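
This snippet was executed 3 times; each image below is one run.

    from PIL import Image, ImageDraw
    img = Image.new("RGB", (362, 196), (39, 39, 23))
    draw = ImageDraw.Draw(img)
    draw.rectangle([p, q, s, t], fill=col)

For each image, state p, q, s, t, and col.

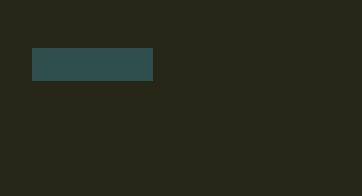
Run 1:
p = 32; q = 48; s = 152; t = 80; col = 'darkslategray'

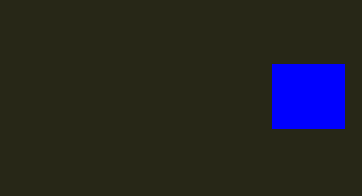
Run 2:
p = 272
q = 64
s = 344
t = 128
col = 'blue'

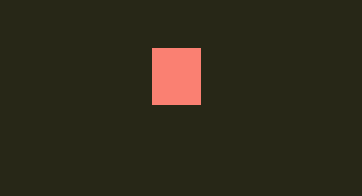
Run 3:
p = 152, q = 48, s = 200, t = 104, col = 'salmon'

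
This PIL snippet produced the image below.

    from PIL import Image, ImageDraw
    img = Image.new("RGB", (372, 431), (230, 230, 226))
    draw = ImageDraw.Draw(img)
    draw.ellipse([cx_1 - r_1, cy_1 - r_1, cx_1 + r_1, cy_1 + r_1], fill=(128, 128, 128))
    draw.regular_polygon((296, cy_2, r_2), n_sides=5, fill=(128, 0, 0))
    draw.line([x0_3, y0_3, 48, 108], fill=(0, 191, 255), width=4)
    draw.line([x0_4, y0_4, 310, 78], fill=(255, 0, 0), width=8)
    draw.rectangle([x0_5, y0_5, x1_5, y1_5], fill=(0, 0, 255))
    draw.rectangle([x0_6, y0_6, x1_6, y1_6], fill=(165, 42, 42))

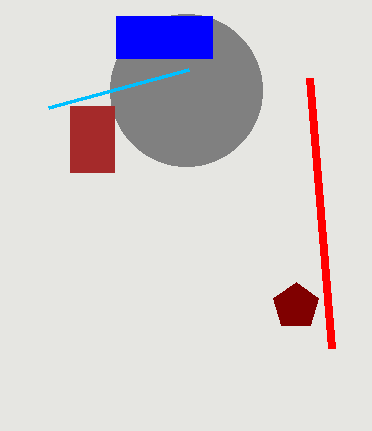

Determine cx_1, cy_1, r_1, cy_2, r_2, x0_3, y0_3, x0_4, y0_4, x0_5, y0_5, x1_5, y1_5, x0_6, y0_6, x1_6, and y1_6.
cx_1 = 186, cy_1 = 90, r_1 = 76, cy_2 = 306, r_2 = 24, x0_3 = 188, y0_3 = 70, x0_4 = 332, y0_4 = 348, x0_5 = 116, y0_5 = 16, x1_5 = 212, y1_5 = 58, x0_6 = 70, y0_6 = 106, x1_6 = 114, y1_6 = 172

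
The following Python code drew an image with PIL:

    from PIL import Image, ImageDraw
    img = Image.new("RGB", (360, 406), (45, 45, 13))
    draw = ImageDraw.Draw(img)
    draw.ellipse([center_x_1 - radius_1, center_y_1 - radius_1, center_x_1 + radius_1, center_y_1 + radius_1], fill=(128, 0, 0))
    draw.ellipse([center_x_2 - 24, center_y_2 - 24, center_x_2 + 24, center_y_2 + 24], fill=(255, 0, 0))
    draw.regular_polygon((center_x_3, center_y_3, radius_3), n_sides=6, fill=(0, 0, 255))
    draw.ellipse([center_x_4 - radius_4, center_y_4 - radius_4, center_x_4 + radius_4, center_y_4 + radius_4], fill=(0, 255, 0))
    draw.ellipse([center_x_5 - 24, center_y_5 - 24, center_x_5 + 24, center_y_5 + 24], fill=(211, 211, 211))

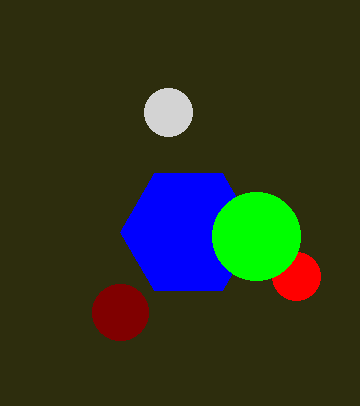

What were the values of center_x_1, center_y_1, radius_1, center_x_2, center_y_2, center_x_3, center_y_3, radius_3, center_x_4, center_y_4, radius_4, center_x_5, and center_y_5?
center_x_1 = 120; center_y_1 = 312; radius_1 = 28; center_x_2 = 296; center_y_2 = 276; center_x_3 = 188; center_y_3 = 232; radius_3 = 68; center_x_4 = 256; center_y_4 = 236; radius_4 = 44; center_x_5 = 168; center_y_5 = 112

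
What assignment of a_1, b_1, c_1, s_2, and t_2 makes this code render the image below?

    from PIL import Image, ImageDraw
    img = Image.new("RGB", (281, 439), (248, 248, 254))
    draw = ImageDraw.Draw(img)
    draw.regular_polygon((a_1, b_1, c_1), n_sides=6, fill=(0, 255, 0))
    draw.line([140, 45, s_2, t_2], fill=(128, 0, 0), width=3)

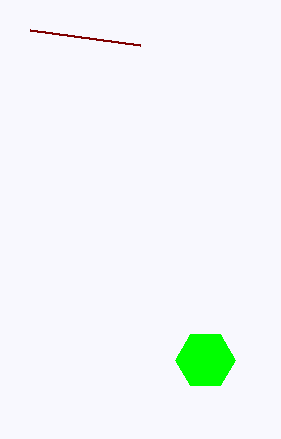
a_1 = 205
b_1 = 360
c_1 = 30
s_2 = 30
t_2 = 30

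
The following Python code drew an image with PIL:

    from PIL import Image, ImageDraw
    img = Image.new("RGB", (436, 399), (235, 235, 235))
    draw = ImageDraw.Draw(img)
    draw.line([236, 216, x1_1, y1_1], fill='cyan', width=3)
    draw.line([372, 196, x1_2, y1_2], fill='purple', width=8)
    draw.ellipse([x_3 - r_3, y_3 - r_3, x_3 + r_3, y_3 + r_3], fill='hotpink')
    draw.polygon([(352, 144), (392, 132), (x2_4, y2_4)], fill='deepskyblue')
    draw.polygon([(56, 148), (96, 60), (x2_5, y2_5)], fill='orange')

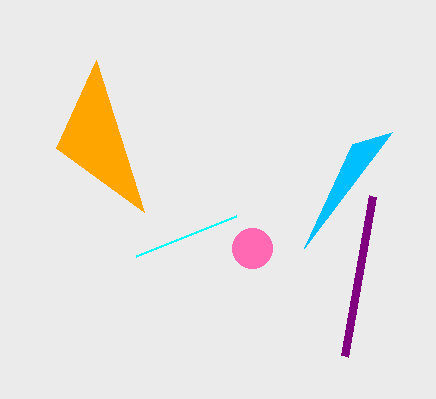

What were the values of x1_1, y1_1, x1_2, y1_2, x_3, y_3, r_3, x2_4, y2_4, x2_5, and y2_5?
x1_1 = 136; y1_1 = 256; x1_2 = 344; y1_2 = 356; x_3 = 252; y_3 = 248; r_3 = 20; x2_4 = 304; y2_4 = 248; x2_5 = 144; y2_5 = 212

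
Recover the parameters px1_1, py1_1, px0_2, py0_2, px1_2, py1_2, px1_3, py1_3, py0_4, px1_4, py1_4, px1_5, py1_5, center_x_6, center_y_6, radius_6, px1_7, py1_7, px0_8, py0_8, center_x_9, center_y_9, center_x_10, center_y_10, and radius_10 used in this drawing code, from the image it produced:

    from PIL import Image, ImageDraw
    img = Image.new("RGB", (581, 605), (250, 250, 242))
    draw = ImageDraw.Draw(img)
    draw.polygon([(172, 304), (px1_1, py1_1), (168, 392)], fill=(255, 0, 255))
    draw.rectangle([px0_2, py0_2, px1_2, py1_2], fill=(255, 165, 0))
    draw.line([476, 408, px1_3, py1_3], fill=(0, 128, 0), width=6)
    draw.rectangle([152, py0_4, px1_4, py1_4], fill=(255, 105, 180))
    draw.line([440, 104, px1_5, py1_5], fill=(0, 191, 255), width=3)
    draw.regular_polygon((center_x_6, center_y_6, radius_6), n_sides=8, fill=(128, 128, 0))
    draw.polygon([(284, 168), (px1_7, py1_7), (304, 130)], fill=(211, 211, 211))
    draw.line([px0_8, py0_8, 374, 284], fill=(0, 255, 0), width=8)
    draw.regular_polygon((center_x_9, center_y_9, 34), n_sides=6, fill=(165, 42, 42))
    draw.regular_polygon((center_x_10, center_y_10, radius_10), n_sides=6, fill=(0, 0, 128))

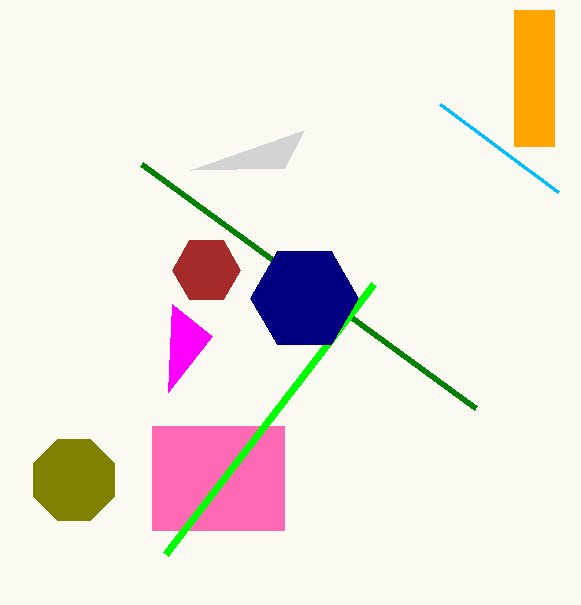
px1_1 = 212; py1_1 = 336; px0_2 = 514; py0_2 = 10; px1_2 = 554; py1_2 = 146; px1_3 = 142; py1_3 = 164; py0_4 = 426; px1_4 = 284; py1_4 = 530; px1_5 = 558; py1_5 = 192; center_x_6 = 74; center_y_6 = 480; radius_6 = 44; px1_7 = 190; py1_7 = 170; px0_8 = 166; py0_8 = 554; center_x_9 = 206; center_y_9 = 270; center_x_10 = 304; center_y_10 = 298; radius_10 = 54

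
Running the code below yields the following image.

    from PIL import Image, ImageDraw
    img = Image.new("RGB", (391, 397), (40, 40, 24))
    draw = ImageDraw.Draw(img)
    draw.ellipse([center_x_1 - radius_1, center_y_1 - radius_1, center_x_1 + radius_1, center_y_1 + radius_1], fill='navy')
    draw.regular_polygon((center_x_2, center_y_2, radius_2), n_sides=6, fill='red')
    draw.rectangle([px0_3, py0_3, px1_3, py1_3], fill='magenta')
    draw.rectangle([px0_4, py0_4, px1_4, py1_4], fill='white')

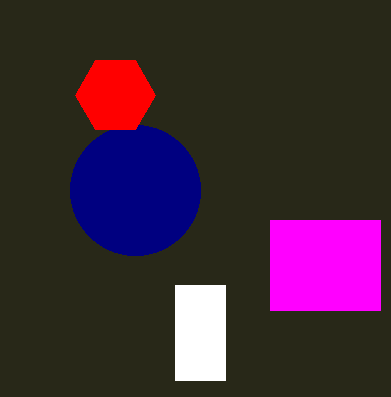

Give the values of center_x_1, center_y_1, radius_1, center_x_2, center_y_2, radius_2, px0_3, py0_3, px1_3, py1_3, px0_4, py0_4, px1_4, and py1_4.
center_x_1 = 135, center_y_1 = 190, radius_1 = 65, center_x_2 = 115, center_y_2 = 95, radius_2 = 40, px0_3 = 270, py0_3 = 220, px1_3 = 380, py1_3 = 310, px0_4 = 175, py0_4 = 285, px1_4 = 225, py1_4 = 380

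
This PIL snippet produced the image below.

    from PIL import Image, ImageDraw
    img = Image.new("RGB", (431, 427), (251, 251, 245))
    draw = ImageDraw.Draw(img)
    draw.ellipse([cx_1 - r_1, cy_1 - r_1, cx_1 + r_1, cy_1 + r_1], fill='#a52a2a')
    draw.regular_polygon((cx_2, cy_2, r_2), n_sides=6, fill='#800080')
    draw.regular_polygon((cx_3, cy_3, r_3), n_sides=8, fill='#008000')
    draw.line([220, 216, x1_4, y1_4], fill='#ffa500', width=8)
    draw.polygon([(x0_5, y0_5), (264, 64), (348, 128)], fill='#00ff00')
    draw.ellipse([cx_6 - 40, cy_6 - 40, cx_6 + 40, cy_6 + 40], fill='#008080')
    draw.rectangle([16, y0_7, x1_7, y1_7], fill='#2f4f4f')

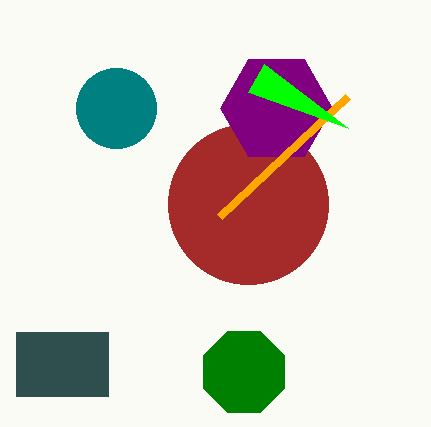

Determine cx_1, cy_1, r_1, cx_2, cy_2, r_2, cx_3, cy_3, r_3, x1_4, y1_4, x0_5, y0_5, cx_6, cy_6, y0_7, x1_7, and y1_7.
cx_1 = 248, cy_1 = 204, r_1 = 80, cx_2 = 276, cy_2 = 108, r_2 = 56, cx_3 = 244, cy_3 = 372, r_3 = 44, x1_4 = 348, y1_4 = 96, x0_5 = 248, y0_5 = 92, cx_6 = 116, cy_6 = 108, y0_7 = 332, x1_7 = 108, y1_7 = 396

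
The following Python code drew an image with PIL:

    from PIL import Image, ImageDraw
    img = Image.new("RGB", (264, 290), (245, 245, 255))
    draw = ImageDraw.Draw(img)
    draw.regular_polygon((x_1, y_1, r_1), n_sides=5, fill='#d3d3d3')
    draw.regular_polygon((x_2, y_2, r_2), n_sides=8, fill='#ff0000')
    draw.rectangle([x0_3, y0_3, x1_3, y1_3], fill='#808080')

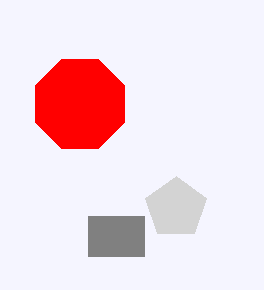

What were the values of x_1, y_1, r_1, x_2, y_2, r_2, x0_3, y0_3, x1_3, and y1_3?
x_1 = 176; y_1 = 208; r_1 = 32; x_2 = 80; y_2 = 104; r_2 = 48; x0_3 = 88; y0_3 = 216; x1_3 = 144; y1_3 = 256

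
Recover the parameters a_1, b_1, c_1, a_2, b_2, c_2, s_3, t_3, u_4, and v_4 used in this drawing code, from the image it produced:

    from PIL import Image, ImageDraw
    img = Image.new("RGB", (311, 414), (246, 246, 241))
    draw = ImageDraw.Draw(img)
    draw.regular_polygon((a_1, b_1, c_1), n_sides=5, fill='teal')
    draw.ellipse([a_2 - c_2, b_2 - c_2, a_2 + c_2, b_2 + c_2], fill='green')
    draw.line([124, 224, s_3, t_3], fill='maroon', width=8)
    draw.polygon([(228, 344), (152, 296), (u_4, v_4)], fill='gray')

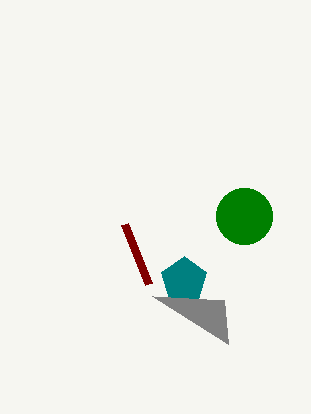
a_1 = 184, b_1 = 280, c_1 = 24, a_2 = 244, b_2 = 216, c_2 = 28, s_3 = 148, t_3 = 284, u_4 = 224, v_4 = 300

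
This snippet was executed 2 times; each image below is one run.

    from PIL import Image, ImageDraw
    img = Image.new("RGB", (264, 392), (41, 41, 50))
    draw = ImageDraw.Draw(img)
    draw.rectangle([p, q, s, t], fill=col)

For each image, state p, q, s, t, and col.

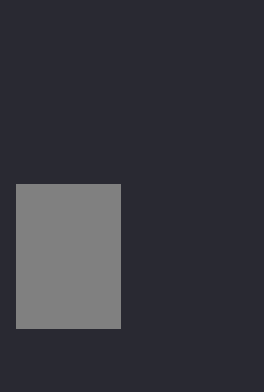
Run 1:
p = 16, q = 184, s = 120, t = 328, col = 'gray'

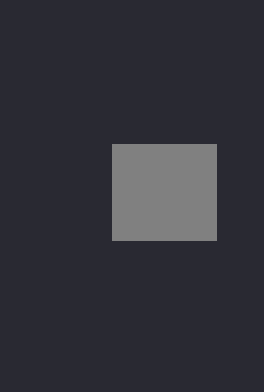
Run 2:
p = 112, q = 144, s = 216, t = 240, col = 'gray'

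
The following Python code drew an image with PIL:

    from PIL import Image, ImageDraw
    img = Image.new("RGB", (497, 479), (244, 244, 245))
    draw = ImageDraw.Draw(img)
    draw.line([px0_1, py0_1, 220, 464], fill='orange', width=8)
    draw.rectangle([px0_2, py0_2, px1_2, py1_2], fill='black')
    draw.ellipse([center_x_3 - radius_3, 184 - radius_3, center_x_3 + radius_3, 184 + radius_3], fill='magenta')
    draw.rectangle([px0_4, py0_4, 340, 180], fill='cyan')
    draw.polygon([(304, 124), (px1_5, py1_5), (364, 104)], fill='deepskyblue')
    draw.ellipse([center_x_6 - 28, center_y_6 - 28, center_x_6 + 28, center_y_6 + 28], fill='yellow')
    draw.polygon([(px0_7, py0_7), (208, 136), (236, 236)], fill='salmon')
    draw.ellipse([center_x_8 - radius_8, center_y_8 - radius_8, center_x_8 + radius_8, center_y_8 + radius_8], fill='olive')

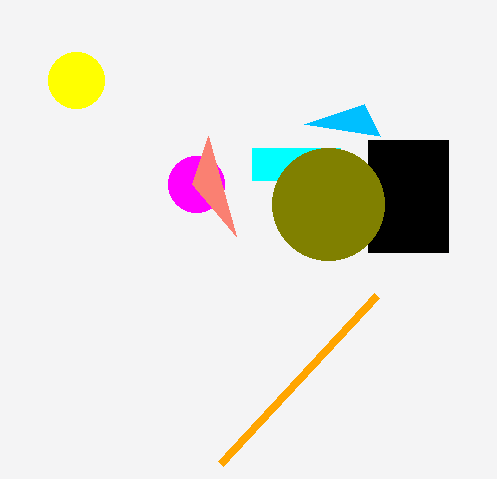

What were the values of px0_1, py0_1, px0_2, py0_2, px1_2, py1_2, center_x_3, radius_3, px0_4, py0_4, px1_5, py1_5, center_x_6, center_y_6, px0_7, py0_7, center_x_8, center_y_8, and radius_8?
px0_1 = 376
py0_1 = 296
px0_2 = 368
py0_2 = 140
px1_2 = 448
py1_2 = 252
center_x_3 = 196
radius_3 = 28
px0_4 = 252
py0_4 = 148
px1_5 = 380
py1_5 = 136
center_x_6 = 76
center_y_6 = 80
px0_7 = 192
py0_7 = 184
center_x_8 = 328
center_y_8 = 204
radius_8 = 56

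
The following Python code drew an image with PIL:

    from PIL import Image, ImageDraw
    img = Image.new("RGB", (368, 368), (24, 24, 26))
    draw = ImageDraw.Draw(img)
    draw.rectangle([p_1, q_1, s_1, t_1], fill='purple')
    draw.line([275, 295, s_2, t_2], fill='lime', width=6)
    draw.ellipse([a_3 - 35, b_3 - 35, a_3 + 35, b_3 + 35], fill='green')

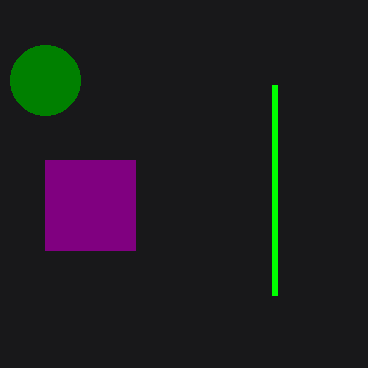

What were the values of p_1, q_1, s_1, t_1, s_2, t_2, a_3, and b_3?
p_1 = 45, q_1 = 160, s_1 = 135, t_1 = 250, s_2 = 275, t_2 = 85, a_3 = 45, b_3 = 80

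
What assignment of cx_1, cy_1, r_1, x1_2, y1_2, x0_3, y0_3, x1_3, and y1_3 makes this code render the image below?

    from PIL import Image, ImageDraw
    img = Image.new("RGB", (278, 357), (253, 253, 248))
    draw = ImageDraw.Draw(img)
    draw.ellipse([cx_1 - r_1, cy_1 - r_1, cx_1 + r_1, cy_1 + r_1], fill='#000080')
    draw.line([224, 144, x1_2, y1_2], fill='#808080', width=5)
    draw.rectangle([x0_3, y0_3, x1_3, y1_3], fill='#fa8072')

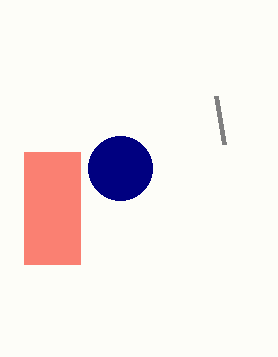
cx_1 = 120; cy_1 = 168; r_1 = 32; x1_2 = 216; y1_2 = 96; x0_3 = 24; y0_3 = 152; x1_3 = 80; y1_3 = 264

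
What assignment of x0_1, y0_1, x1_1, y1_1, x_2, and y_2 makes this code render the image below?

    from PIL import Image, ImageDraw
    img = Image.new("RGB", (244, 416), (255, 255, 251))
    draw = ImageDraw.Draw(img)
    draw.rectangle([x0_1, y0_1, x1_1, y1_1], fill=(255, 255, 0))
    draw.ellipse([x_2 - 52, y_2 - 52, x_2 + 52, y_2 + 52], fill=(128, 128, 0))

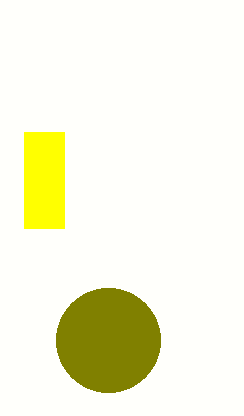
x0_1 = 24
y0_1 = 132
x1_1 = 64
y1_1 = 228
x_2 = 108
y_2 = 340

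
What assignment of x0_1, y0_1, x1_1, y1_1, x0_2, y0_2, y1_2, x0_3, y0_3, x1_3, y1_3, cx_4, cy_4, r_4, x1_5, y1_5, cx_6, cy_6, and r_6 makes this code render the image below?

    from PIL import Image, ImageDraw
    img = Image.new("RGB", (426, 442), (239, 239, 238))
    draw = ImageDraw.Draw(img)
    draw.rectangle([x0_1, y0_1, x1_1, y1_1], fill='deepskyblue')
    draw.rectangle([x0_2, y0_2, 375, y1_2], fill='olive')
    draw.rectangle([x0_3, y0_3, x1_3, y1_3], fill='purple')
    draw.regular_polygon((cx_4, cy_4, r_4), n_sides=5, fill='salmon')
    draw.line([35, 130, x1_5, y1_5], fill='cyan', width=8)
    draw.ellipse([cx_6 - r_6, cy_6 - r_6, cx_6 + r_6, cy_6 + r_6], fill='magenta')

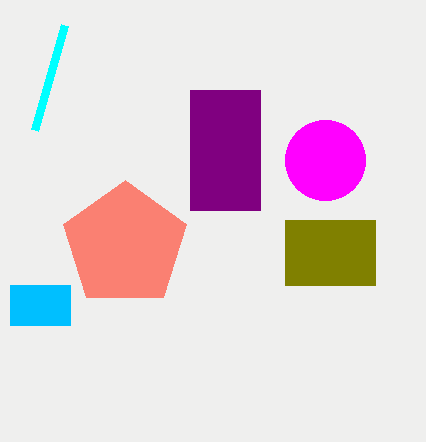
x0_1 = 10; y0_1 = 285; x1_1 = 70; y1_1 = 325; x0_2 = 285; y0_2 = 220; y1_2 = 285; x0_3 = 190; y0_3 = 90; x1_3 = 260; y1_3 = 210; cx_4 = 125; cy_4 = 245; r_4 = 65; x1_5 = 65; y1_5 = 25; cx_6 = 325; cy_6 = 160; r_6 = 40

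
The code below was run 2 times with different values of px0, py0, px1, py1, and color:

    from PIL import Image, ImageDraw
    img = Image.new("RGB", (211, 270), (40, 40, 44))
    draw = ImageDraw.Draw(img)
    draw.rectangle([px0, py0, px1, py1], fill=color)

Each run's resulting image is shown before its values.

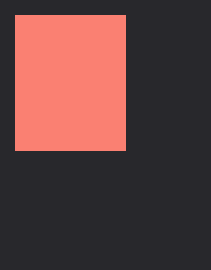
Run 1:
px0 = 15; py0 = 15; px1 = 125; py1 = 150; color = 'salmon'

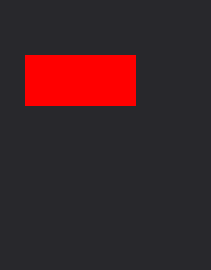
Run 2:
px0 = 25, py0 = 55, px1 = 135, py1 = 105, color = 'red'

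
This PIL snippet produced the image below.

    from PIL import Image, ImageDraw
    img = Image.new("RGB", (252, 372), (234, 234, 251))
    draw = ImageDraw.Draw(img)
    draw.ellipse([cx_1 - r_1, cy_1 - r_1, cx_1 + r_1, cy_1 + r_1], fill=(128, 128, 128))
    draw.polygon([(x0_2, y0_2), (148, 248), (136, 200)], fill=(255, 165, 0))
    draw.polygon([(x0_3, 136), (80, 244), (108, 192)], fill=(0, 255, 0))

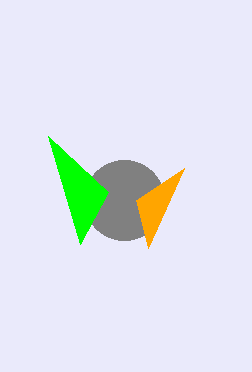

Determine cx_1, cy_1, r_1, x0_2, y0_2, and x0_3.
cx_1 = 124; cy_1 = 200; r_1 = 40; x0_2 = 184; y0_2 = 168; x0_3 = 48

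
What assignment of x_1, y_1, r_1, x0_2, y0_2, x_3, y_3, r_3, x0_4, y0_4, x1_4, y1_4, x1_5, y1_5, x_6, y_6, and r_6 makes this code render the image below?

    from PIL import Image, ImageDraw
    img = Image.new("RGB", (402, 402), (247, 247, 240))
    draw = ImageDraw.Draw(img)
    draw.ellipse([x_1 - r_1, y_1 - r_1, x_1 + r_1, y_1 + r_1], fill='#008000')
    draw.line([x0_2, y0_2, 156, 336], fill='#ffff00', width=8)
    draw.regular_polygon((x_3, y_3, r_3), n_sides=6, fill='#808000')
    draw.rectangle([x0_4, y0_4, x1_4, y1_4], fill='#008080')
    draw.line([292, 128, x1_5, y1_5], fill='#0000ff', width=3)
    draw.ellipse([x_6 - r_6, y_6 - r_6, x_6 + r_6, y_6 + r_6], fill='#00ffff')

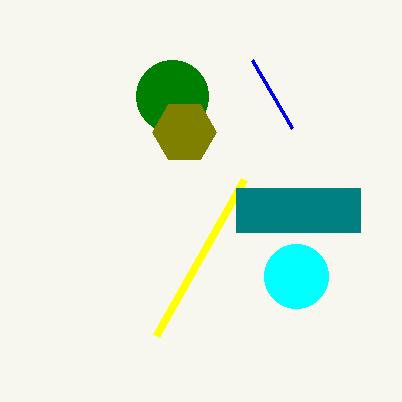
x_1 = 172
y_1 = 96
r_1 = 36
x0_2 = 244
y0_2 = 180
x_3 = 184
y_3 = 132
r_3 = 32
x0_4 = 236
y0_4 = 188
x1_4 = 360
y1_4 = 232
x1_5 = 252
y1_5 = 60
x_6 = 296
y_6 = 276
r_6 = 32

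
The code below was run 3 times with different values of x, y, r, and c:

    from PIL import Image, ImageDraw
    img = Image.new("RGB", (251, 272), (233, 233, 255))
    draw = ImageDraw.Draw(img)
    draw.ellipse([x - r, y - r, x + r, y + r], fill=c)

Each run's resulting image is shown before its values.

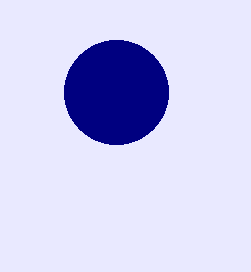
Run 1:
x = 116
y = 92
r = 52
c = 'navy'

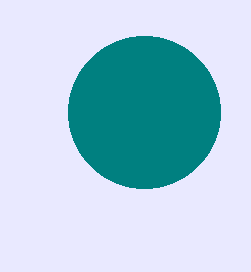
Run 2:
x = 144
y = 112
r = 76
c = 'teal'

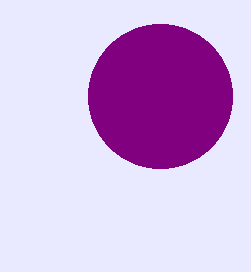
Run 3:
x = 160, y = 96, r = 72, c = 'purple'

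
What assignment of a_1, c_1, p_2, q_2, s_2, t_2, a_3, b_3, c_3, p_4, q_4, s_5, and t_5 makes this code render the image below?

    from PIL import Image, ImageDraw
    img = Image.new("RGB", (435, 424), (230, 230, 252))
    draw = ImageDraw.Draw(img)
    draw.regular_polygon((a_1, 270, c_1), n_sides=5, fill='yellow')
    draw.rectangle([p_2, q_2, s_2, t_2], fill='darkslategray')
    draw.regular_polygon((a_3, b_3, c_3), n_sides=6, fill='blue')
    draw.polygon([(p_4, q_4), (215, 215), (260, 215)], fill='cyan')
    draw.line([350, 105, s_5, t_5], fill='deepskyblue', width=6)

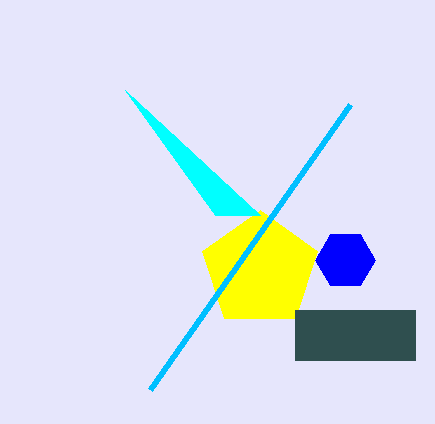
a_1 = 260
c_1 = 60
p_2 = 295
q_2 = 310
s_2 = 415
t_2 = 360
a_3 = 345
b_3 = 260
c_3 = 30
p_4 = 125
q_4 = 90
s_5 = 150
t_5 = 390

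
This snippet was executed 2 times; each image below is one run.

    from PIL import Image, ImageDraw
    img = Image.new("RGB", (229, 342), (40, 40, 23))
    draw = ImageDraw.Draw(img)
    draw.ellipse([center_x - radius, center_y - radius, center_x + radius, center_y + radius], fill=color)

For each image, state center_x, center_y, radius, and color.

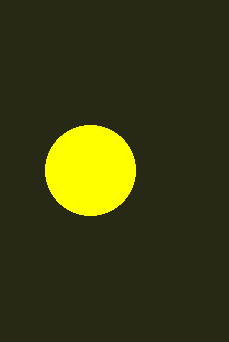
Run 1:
center_x = 90; center_y = 170; radius = 45; color = 'yellow'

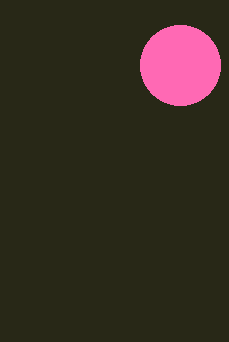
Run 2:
center_x = 180; center_y = 65; radius = 40; color = 'hotpink'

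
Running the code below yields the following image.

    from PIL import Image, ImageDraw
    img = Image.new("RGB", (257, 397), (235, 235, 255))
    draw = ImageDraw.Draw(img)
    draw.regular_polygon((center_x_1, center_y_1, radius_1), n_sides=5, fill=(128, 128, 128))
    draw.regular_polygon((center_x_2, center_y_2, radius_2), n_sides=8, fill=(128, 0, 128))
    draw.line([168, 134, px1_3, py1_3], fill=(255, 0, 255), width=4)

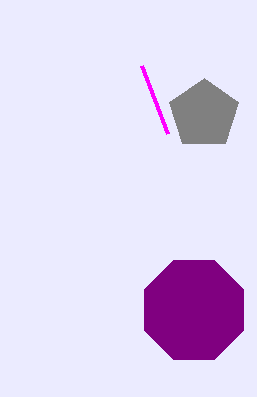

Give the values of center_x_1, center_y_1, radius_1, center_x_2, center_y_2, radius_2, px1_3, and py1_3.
center_x_1 = 204
center_y_1 = 114
radius_1 = 36
center_x_2 = 194
center_y_2 = 310
radius_2 = 54
px1_3 = 142
py1_3 = 66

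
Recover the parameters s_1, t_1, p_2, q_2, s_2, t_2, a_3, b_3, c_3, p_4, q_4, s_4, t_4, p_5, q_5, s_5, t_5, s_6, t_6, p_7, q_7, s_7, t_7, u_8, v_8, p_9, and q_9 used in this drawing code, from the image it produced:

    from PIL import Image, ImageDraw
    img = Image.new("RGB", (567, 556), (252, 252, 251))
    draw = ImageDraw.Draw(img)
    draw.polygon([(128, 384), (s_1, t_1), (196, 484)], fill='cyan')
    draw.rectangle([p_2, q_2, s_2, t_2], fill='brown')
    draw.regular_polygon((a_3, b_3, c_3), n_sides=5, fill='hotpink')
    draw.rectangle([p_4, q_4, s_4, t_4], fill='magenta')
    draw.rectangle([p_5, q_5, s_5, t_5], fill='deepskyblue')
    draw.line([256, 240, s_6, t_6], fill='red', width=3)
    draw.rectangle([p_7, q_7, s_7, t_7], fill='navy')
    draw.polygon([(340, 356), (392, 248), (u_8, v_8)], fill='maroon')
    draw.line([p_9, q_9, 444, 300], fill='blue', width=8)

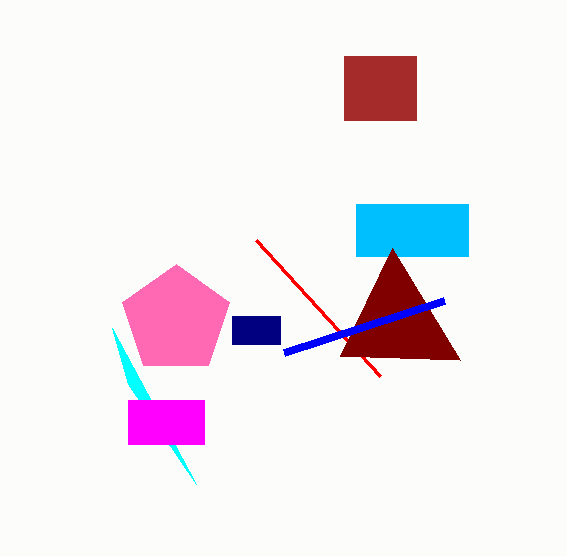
s_1 = 112, t_1 = 328, p_2 = 344, q_2 = 56, s_2 = 416, t_2 = 120, a_3 = 176, b_3 = 320, c_3 = 56, p_4 = 128, q_4 = 400, s_4 = 204, t_4 = 444, p_5 = 356, q_5 = 204, s_5 = 468, t_5 = 256, s_6 = 380, t_6 = 376, p_7 = 232, q_7 = 316, s_7 = 280, t_7 = 344, u_8 = 460, v_8 = 360, p_9 = 284, q_9 = 352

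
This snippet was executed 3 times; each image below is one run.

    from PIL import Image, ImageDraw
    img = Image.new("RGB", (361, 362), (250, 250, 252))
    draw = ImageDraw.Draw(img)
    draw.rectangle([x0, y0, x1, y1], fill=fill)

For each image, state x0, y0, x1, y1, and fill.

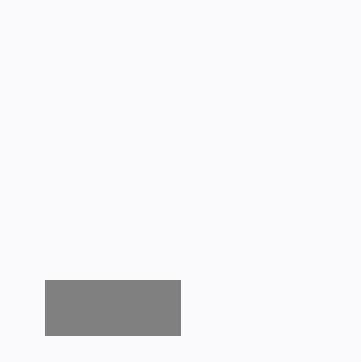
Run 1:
x0 = 45; y0 = 280; x1 = 180; y1 = 335; fill = 'gray'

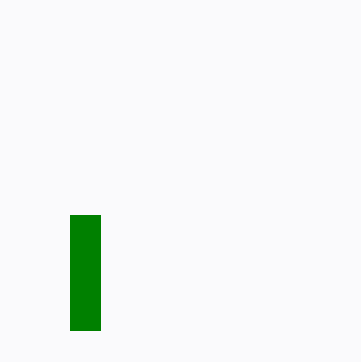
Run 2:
x0 = 70
y0 = 215
x1 = 100
y1 = 330
fill = 'green'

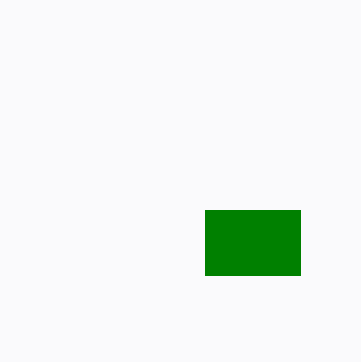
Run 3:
x0 = 205; y0 = 210; x1 = 300; y1 = 275; fill = 'green'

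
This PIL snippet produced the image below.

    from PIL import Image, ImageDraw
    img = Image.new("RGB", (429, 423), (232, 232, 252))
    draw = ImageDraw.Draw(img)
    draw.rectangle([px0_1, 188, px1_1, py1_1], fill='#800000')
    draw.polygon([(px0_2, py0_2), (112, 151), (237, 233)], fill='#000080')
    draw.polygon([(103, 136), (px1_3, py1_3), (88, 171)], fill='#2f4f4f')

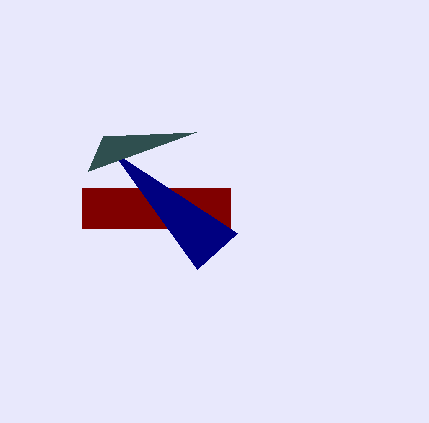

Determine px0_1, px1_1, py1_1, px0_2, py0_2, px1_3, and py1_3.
px0_1 = 82, px1_1 = 230, py1_1 = 228, px0_2 = 197, py0_2 = 269, px1_3 = 196, py1_3 = 132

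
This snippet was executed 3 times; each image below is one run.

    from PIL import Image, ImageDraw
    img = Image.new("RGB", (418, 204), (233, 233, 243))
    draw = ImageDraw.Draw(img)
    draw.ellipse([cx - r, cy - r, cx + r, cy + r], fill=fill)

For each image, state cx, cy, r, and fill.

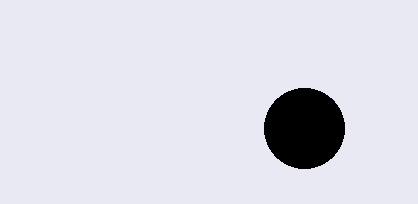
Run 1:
cx = 304
cy = 128
r = 40
fill = 'black'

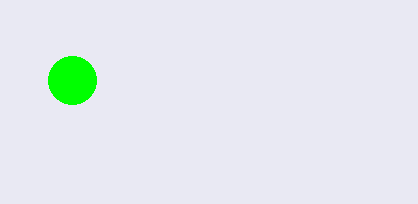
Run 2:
cx = 72, cy = 80, r = 24, fill = 'lime'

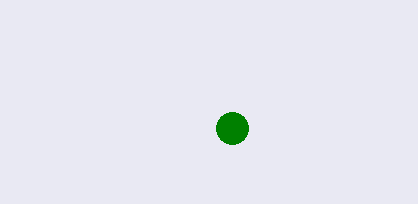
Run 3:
cx = 232, cy = 128, r = 16, fill = 'green'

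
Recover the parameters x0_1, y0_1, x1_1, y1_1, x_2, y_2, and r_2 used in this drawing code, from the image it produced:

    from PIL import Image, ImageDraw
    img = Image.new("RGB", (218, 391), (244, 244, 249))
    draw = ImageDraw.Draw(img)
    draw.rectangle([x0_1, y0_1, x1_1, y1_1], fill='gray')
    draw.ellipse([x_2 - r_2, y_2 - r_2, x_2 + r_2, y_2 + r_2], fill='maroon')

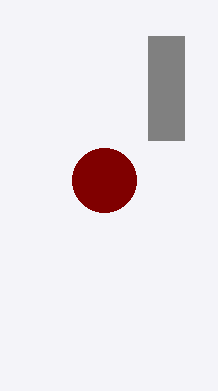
x0_1 = 148
y0_1 = 36
x1_1 = 184
y1_1 = 140
x_2 = 104
y_2 = 180
r_2 = 32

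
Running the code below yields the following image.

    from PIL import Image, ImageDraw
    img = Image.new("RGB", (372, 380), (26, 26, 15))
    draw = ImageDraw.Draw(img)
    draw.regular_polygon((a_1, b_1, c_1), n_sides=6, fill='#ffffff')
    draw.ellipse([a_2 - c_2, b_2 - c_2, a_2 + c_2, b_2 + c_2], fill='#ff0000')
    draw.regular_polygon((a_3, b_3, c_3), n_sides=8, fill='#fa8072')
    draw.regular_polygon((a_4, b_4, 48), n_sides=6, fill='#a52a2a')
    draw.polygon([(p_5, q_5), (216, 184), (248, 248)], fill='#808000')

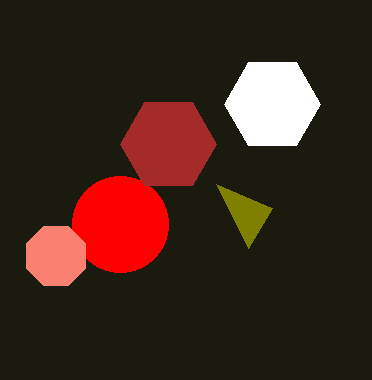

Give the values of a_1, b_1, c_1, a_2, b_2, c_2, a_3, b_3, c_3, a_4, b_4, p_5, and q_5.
a_1 = 272, b_1 = 104, c_1 = 48, a_2 = 120, b_2 = 224, c_2 = 48, a_3 = 56, b_3 = 256, c_3 = 32, a_4 = 168, b_4 = 144, p_5 = 272, q_5 = 208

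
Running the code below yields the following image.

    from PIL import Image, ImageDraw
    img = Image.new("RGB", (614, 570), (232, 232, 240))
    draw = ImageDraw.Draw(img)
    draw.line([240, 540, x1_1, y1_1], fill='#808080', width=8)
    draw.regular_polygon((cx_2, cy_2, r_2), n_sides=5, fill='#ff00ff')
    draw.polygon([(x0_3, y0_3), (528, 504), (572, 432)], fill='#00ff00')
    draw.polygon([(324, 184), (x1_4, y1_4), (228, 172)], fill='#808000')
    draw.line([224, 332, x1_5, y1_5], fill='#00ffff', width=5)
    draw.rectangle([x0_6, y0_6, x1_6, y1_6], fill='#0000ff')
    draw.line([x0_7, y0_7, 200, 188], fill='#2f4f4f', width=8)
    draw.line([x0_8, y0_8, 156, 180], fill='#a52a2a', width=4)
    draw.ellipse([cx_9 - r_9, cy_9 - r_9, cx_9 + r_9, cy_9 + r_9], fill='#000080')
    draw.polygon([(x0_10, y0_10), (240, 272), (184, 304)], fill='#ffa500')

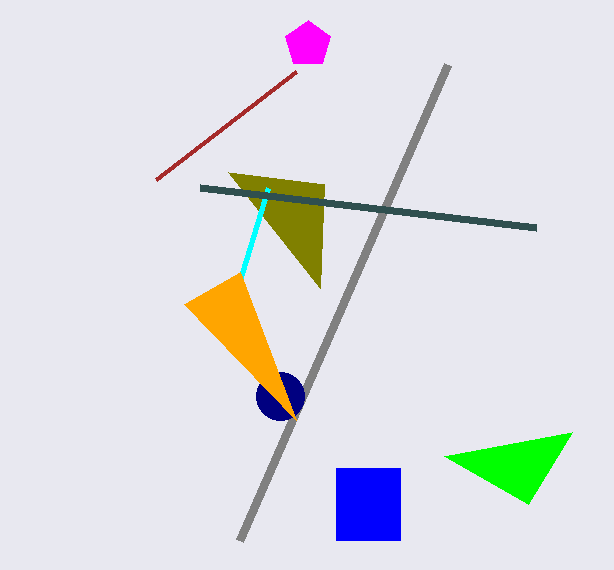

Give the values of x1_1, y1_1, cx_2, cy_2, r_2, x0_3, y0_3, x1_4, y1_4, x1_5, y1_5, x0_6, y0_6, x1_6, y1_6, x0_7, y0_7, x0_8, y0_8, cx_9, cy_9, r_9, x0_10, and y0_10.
x1_1 = 448; y1_1 = 64; cx_2 = 308; cy_2 = 44; r_2 = 24; x0_3 = 444; y0_3 = 456; x1_4 = 320; y1_4 = 288; x1_5 = 268; y1_5 = 188; x0_6 = 336; y0_6 = 468; x1_6 = 400; y1_6 = 540; x0_7 = 536; y0_7 = 228; x0_8 = 296; y0_8 = 72; cx_9 = 280; cy_9 = 396; r_9 = 24; x0_10 = 296; y0_10 = 420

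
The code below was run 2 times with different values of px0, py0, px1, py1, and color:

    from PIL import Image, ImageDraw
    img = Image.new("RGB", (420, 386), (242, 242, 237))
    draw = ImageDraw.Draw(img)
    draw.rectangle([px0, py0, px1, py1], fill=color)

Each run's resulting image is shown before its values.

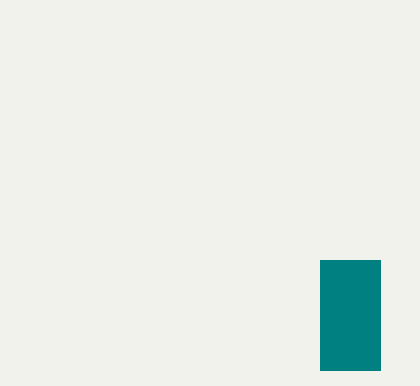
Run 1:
px0 = 320; py0 = 260; px1 = 380; py1 = 370; color = 'teal'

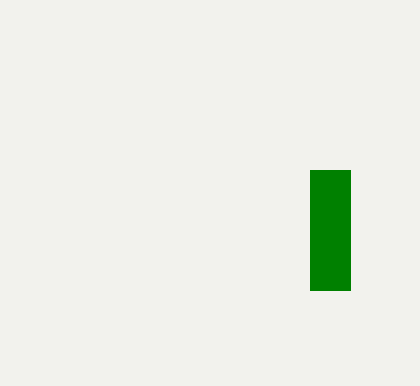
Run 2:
px0 = 310
py0 = 170
px1 = 350
py1 = 290
color = 'green'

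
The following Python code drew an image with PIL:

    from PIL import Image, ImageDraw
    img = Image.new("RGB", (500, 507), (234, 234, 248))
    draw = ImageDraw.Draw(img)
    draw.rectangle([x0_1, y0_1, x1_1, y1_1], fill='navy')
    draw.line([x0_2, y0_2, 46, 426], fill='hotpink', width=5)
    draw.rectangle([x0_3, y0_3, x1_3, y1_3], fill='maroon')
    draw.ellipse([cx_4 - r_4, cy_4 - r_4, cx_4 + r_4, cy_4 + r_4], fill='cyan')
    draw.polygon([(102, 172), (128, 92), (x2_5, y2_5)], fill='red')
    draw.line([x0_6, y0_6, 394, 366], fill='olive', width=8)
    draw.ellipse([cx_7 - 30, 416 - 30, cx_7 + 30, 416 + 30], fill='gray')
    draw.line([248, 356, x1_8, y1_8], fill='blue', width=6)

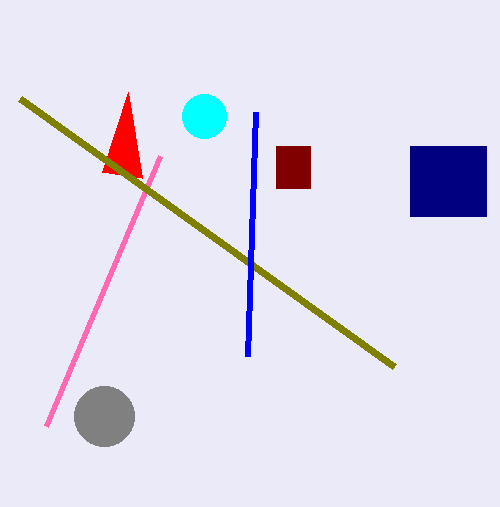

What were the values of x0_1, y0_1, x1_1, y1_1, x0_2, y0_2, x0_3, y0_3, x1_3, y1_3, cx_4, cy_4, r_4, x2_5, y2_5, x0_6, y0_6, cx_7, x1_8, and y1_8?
x0_1 = 410
y0_1 = 146
x1_1 = 486
y1_1 = 216
x0_2 = 160
y0_2 = 156
x0_3 = 276
y0_3 = 146
x1_3 = 310
y1_3 = 188
cx_4 = 204
cy_4 = 116
r_4 = 22
x2_5 = 142
y2_5 = 178
x0_6 = 20
y0_6 = 98
cx_7 = 104
x1_8 = 256
y1_8 = 112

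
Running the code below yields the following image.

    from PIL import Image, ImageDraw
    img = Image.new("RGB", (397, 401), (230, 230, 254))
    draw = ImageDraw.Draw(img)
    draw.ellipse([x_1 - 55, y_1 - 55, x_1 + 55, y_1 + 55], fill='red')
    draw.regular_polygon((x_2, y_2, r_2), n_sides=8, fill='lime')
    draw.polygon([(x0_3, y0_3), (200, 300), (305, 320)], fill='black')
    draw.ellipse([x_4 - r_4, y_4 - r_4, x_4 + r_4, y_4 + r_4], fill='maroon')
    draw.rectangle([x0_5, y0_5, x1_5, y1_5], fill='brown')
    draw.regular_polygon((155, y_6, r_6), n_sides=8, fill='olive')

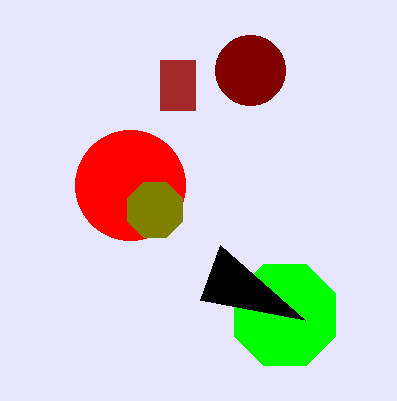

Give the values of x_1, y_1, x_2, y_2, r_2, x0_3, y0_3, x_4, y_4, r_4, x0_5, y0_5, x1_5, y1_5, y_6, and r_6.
x_1 = 130; y_1 = 185; x_2 = 285; y_2 = 315; r_2 = 55; x0_3 = 220; y0_3 = 245; x_4 = 250; y_4 = 70; r_4 = 35; x0_5 = 160; y0_5 = 60; x1_5 = 195; y1_5 = 110; y_6 = 210; r_6 = 30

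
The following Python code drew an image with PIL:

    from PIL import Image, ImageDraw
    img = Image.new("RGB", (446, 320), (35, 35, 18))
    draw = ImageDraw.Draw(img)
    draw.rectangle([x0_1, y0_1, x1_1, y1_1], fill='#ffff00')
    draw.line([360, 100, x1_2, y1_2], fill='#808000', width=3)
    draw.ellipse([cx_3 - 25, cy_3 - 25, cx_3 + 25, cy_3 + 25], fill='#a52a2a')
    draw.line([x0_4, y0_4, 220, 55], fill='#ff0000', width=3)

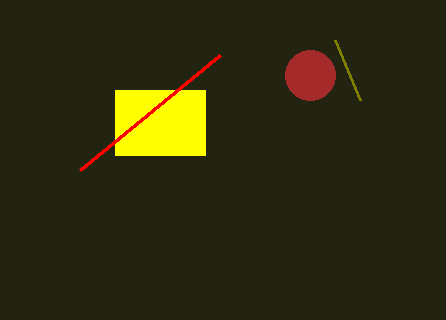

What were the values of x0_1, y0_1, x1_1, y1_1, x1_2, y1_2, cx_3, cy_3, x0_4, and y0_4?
x0_1 = 115; y0_1 = 90; x1_1 = 205; y1_1 = 155; x1_2 = 335; y1_2 = 40; cx_3 = 310; cy_3 = 75; x0_4 = 80; y0_4 = 170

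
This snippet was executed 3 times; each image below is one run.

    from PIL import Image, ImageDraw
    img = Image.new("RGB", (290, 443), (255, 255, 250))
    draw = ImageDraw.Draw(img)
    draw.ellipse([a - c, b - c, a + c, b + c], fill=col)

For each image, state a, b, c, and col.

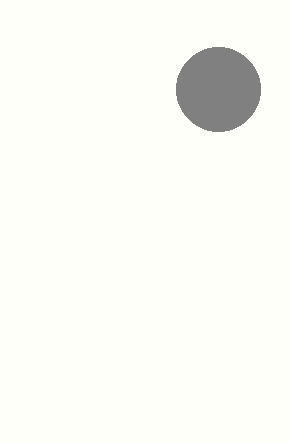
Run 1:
a = 218
b = 89
c = 42
col = 'gray'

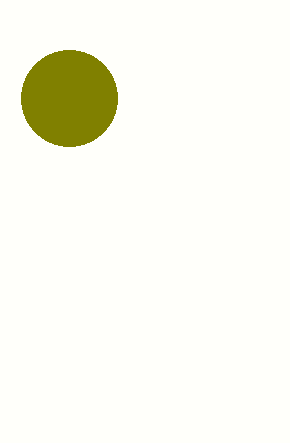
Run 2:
a = 69, b = 98, c = 48, col = 'olive'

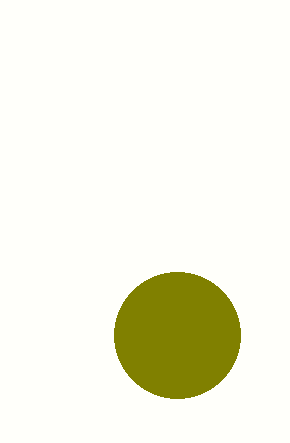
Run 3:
a = 177; b = 335; c = 63; col = 'olive'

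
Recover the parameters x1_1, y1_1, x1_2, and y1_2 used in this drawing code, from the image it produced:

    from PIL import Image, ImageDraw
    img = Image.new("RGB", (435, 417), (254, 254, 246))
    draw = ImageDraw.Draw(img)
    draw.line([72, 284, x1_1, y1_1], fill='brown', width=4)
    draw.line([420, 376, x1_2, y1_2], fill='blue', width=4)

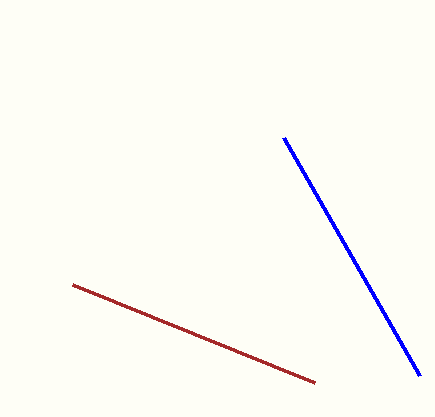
x1_1 = 314
y1_1 = 382
x1_2 = 284
y1_2 = 138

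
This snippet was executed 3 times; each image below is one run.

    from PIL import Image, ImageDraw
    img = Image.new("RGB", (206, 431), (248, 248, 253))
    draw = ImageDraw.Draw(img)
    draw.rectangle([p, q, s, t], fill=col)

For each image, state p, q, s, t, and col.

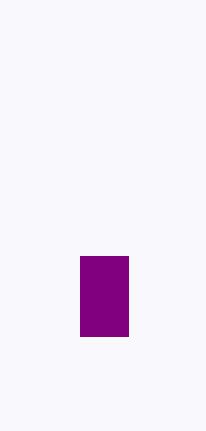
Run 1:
p = 80; q = 256; s = 128; t = 336; col = 'purple'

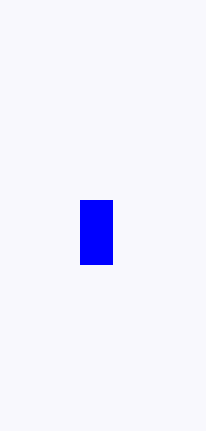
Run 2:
p = 80; q = 200; s = 112; t = 264; col = 'blue'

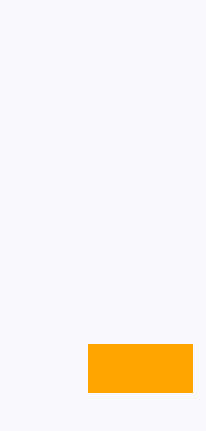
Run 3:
p = 88
q = 344
s = 192
t = 392
col = 'orange'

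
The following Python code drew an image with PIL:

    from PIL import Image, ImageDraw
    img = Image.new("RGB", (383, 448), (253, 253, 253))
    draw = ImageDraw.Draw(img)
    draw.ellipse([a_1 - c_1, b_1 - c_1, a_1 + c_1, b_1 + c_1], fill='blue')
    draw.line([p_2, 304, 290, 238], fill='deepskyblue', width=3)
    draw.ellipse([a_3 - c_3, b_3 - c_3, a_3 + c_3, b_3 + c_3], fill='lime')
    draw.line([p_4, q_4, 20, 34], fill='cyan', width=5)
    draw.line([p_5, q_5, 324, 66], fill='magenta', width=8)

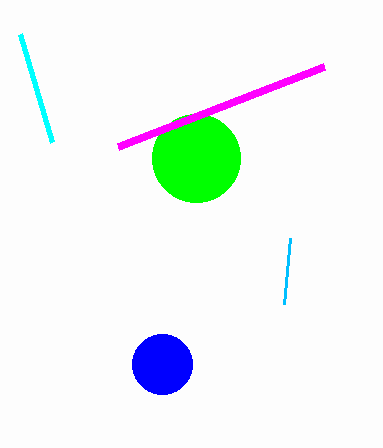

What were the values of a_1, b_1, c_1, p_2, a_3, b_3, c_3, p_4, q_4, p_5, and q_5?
a_1 = 162; b_1 = 364; c_1 = 30; p_2 = 284; a_3 = 196; b_3 = 158; c_3 = 44; p_4 = 52; q_4 = 142; p_5 = 118; q_5 = 146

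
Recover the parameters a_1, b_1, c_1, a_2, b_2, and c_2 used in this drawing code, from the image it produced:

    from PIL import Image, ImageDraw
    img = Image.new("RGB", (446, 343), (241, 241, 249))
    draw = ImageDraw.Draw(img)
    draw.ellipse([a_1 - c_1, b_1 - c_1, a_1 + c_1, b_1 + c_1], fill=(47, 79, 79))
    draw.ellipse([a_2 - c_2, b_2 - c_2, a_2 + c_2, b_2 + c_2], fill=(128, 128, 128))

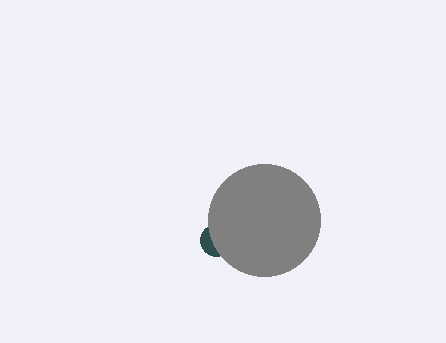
a_1 = 216
b_1 = 240
c_1 = 16
a_2 = 264
b_2 = 220
c_2 = 56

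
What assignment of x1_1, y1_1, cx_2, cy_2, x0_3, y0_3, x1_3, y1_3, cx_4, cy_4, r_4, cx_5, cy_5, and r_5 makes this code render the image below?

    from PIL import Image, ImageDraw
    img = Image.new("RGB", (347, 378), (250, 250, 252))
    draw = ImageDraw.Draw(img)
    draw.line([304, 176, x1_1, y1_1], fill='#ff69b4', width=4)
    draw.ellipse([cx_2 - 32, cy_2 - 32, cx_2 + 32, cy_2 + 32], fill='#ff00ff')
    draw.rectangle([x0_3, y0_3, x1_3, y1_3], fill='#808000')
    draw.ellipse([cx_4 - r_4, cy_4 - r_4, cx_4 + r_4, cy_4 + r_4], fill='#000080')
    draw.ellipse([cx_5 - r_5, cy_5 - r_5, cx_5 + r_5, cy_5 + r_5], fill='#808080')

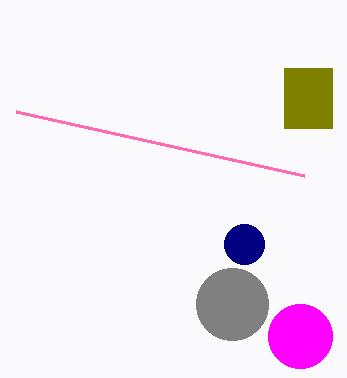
x1_1 = 16, y1_1 = 112, cx_2 = 300, cy_2 = 336, x0_3 = 284, y0_3 = 68, x1_3 = 332, y1_3 = 128, cx_4 = 244, cy_4 = 244, r_4 = 20, cx_5 = 232, cy_5 = 304, r_5 = 36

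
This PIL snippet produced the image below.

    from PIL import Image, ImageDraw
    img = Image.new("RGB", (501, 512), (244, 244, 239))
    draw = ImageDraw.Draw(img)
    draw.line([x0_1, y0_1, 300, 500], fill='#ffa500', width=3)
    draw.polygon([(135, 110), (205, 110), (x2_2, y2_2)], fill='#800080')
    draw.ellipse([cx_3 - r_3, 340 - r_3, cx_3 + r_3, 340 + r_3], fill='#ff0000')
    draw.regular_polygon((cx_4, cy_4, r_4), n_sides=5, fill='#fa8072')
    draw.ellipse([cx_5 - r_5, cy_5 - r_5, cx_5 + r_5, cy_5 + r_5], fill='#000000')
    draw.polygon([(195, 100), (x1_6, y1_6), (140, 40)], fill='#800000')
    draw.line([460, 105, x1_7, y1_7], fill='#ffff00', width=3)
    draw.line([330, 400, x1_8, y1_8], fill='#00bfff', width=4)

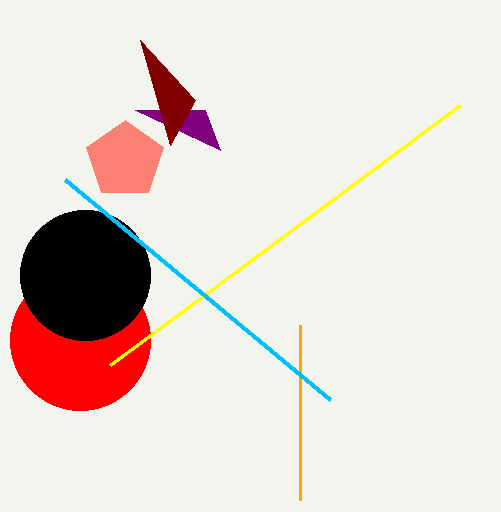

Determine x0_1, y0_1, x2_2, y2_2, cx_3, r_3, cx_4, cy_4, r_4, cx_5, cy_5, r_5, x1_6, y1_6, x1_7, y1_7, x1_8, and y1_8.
x0_1 = 300; y0_1 = 325; x2_2 = 220; y2_2 = 150; cx_3 = 80; r_3 = 70; cx_4 = 125; cy_4 = 160; r_4 = 40; cx_5 = 85; cy_5 = 275; r_5 = 65; x1_6 = 170; y1_6 = 145; x1_7 = 110; y1_7 = 365; x1_8 = 65; y1_8 = 180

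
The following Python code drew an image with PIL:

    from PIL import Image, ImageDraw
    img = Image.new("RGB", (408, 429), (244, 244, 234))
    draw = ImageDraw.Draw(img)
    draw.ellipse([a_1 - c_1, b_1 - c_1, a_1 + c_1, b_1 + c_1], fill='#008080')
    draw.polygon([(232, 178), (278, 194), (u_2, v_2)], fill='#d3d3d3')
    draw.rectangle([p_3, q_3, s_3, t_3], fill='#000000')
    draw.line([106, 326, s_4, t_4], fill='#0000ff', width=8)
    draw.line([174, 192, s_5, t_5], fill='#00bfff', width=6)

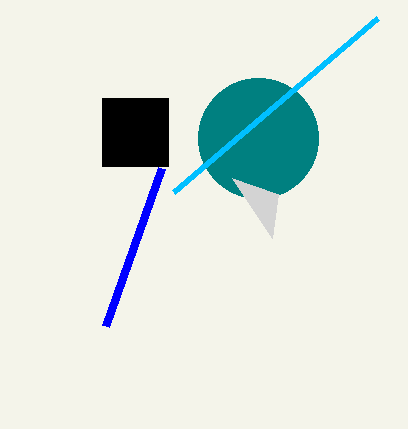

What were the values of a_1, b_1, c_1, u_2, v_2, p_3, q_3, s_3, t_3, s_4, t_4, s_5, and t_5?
a_1 = 258; b_1 = 138; c_1 = 60; u_2 = 272; v_2 = 238; p_3 = 102; q_3 = 98; s_3 = 168; t_3 = 166; s_4 = 162; t_4 = 168; s_5 = 378; t_5 = 18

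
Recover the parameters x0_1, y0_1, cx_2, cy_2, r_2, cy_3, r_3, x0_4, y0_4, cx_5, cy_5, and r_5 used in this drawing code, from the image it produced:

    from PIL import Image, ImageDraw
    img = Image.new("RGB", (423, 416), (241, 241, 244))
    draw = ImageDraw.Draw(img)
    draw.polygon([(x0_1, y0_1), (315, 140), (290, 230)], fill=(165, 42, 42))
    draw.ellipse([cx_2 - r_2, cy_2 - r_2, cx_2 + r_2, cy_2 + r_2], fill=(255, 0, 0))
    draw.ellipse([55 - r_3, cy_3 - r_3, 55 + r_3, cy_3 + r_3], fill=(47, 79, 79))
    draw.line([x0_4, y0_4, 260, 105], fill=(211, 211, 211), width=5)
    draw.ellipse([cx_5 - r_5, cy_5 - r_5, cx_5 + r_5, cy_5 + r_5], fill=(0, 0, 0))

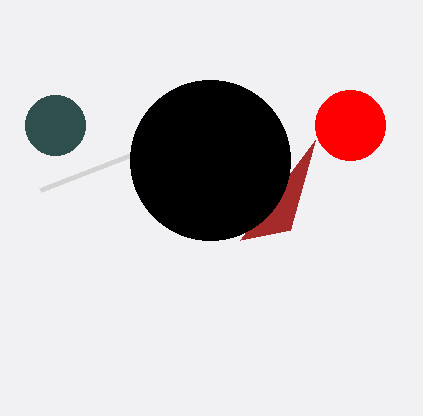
x0_1 = 240, y0_1 = 240, cx_2 = 350, cy_2 = 125, r_2 = 35, cy_3 = 125, r_3 = 30, x0_4 = 40, y0_4 = 190, cx_5 = 210, cy_5 = 160, r_5 = 80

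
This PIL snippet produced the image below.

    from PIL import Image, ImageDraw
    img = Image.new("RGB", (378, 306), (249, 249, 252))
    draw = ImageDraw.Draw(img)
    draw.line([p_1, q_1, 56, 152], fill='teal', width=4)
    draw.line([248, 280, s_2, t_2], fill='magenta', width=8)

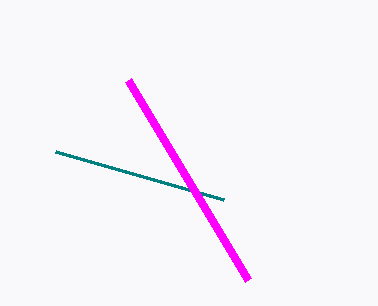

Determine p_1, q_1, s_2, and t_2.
p_1 = 224; q_1 = 200; s_2 = 128; t_2 = 80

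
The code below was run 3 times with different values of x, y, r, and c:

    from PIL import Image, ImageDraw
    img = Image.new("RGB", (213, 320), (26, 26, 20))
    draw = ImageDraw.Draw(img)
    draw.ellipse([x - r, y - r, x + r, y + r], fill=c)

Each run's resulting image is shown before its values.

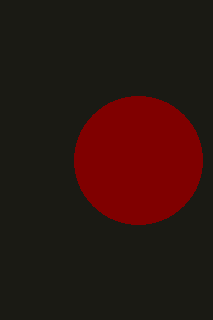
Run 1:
x = 138, y = 160, r = 64, c = 'maroon'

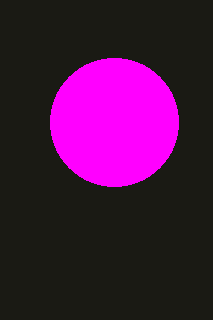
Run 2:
x = 114
y = 122
r = 64
c = 'magenta'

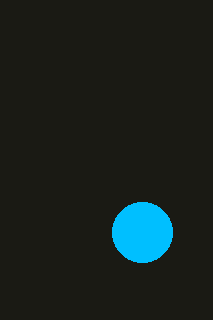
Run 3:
x = 142; y = 232; r = 30; c = 'deepskyblue'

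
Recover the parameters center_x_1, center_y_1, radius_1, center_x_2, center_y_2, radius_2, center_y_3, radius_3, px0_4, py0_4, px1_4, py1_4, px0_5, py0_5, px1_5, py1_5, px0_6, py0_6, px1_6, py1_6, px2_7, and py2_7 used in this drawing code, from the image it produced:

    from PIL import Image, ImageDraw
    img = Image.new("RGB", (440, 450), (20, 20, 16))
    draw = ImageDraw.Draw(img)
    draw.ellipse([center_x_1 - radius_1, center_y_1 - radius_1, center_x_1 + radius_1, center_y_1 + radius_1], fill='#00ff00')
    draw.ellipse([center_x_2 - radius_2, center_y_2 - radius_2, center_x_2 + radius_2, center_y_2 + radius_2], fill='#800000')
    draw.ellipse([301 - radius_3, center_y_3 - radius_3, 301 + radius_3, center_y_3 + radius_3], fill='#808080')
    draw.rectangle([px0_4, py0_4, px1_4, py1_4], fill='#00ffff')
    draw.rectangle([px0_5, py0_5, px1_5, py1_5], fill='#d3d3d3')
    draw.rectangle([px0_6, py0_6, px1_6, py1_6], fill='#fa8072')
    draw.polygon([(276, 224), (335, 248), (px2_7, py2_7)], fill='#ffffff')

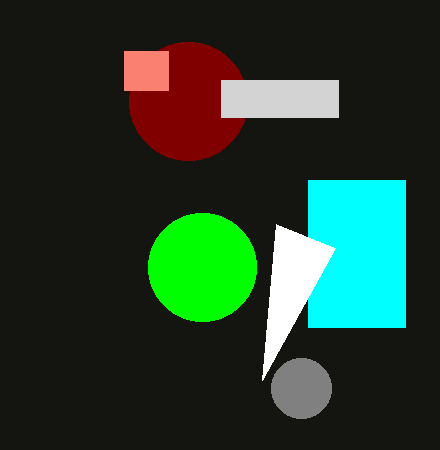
center_x_1 = 202
center_y_1 = 267
radius_1 = 54
center_x_2 = 188
center_y_2 = 101
radius_2 = 59
center_y_3 = 388
radius_3 = 30
px0_4 = 308
py0_4 = 180
px1_4 = 405
py1_4 = 327
px0_5 = 221
py0_5 = 80
px1_5 = 338
py1_5 = 117
px0_6 = 124
py0_6 = 51
px1_6 = 168
py1_6 = 90
px2_7 = 262
py2_7 = 380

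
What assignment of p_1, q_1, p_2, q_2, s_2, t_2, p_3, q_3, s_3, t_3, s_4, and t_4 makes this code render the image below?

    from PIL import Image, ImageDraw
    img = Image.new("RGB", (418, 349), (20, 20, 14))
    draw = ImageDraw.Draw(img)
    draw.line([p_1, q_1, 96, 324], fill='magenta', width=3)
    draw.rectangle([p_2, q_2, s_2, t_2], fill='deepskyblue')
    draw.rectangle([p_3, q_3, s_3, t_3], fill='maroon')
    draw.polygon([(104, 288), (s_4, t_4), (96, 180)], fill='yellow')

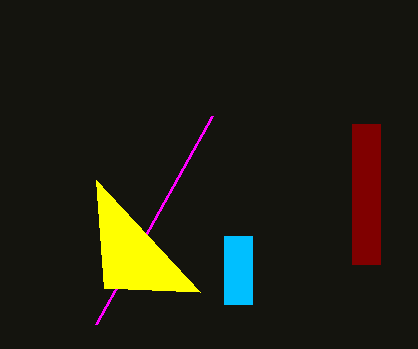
p_1 = 212, q_1 = 116, p_2 = 224, q_2 = 236, s_2 = 252, t_2 = 304, p_3 = 352, q_3 = 124, s_3 = 380, t_3 = 264, s_4 = 200, t_4 = 292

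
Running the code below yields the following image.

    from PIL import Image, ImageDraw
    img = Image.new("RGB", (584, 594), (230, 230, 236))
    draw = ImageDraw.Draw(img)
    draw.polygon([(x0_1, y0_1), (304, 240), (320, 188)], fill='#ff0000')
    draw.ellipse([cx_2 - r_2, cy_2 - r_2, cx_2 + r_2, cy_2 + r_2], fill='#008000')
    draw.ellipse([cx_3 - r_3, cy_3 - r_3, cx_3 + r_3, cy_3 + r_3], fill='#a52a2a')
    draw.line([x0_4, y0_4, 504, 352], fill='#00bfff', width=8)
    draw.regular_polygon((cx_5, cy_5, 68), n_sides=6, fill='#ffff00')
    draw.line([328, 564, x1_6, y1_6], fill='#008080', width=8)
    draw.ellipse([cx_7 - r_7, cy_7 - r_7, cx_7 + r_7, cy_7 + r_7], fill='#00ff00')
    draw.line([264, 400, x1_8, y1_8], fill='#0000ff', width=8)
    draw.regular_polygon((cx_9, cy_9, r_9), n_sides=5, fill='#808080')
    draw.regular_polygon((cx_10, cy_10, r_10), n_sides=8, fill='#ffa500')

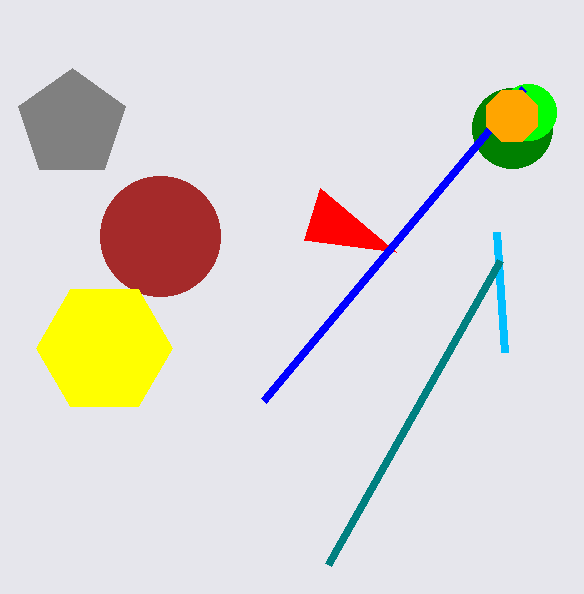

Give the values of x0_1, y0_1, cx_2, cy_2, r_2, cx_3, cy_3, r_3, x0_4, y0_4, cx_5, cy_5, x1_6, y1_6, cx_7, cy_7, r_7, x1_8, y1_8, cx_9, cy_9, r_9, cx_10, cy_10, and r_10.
x0_1 = 396; y0_1 = 252; cx_2 = 512; cy_2 = 128; r_2 = 40; cx_3 = 160; cy_3 = 236; r_3 = 60; x0_4 = 496; y0_4 = 232; cx_5 = 104; cy_5 = 348; x1_6 = 500; y1_6 = 260; cx_7 = 528; cy_7 = 112; r_7 = 28; x1_8 = 524; y1_8 = 88; cx_9 = 72; cy_9 = 124; r_9 = 56; cx_10 = 512; cy_10 = 116; r_10 = 28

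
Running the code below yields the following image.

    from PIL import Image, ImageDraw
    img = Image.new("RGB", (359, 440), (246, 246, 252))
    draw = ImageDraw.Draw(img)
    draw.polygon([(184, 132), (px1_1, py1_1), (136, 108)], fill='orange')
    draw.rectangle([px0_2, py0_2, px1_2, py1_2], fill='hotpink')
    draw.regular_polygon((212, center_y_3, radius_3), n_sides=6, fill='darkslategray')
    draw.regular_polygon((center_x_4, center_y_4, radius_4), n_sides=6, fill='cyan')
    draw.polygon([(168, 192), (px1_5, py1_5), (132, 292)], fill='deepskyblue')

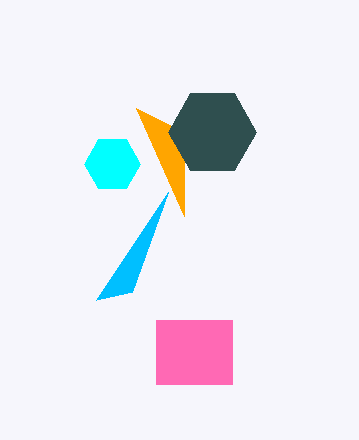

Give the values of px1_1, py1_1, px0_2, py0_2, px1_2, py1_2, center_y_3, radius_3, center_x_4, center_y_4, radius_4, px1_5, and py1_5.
px1_1 = 184, py1_1 = 216, px0_2 = 156, py0_2 = 320, px1_2 = 232, py1_2 = 384, center_y_3 = 132, radius_3 = 44, center_x_4 = 112, center_y_4 = 164, radius_4 = 28, px1_5 = 96, py1_5 = 300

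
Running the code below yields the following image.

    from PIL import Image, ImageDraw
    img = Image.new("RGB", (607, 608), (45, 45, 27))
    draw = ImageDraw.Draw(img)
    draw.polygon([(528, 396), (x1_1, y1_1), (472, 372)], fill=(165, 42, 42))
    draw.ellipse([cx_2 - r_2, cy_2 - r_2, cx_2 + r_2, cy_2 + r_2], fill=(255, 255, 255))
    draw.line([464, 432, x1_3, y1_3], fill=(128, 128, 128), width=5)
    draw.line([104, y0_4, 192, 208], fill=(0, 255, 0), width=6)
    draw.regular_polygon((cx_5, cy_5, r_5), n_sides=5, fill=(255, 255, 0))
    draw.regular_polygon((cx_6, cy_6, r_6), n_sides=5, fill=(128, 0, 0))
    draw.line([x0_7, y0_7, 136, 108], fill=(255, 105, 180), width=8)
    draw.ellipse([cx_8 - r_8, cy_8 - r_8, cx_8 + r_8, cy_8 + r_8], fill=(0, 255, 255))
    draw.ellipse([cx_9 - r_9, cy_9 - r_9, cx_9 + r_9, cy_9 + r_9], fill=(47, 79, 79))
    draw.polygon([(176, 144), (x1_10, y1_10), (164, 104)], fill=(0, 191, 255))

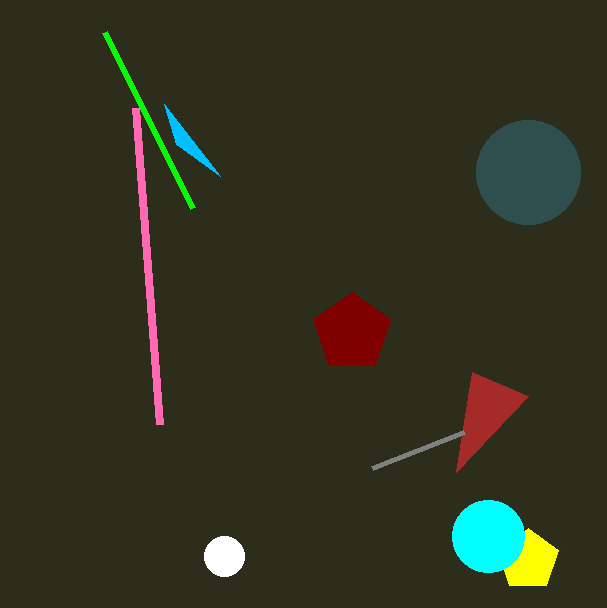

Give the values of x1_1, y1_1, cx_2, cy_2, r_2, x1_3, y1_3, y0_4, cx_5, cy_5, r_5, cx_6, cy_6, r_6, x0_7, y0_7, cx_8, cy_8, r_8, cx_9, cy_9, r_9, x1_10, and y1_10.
x1_1 = 456; y1_1 = 472; cx_2 = 224; cy_2 = 556; r_2 = 20; x1_3 = 372; y1_3 = 468; y0_4 = 32; cx_5 = 528; cy_5 = 560; r_5 = 32; cx_6 = 352; cy_6 = 332; r_6 = 40; x0_7 = 160; y0_7 = 424; cx_8 = 488; cy_8 = 536; r_8 = 36; cx_9 = 528; cy_9 = 172; r_9 = 52; x1_10 = 220; y1_10 = 176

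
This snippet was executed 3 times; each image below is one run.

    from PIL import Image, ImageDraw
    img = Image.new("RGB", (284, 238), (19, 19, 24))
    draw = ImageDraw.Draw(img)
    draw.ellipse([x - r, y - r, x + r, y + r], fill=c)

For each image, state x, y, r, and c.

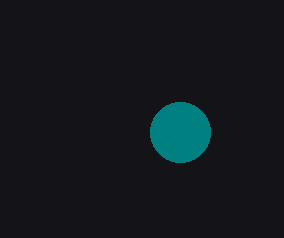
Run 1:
x = 180; y = 132; r = 30; c = 'teal'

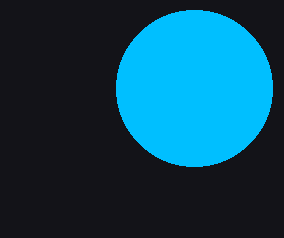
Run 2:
x = 194
y = 88
r = 78
c = 'deepskyblue'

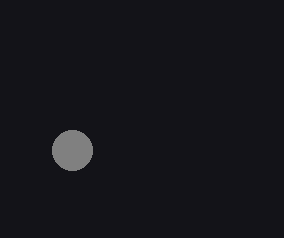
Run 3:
x = 72, y = 150, r = 20, c = 'gray'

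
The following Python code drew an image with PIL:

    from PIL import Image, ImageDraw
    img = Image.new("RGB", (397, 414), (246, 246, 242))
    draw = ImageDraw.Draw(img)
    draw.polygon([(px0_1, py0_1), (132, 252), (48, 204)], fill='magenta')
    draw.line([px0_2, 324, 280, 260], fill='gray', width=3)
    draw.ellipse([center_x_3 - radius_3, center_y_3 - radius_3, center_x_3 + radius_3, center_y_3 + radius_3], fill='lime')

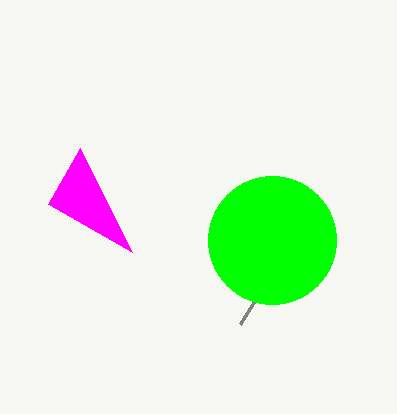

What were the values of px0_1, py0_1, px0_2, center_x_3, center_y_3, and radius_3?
px0_1 = 80; py0_1 = 148; px0_2 = 240; center_x_3 = 272; center_y_3 = 240; radius_3 = 64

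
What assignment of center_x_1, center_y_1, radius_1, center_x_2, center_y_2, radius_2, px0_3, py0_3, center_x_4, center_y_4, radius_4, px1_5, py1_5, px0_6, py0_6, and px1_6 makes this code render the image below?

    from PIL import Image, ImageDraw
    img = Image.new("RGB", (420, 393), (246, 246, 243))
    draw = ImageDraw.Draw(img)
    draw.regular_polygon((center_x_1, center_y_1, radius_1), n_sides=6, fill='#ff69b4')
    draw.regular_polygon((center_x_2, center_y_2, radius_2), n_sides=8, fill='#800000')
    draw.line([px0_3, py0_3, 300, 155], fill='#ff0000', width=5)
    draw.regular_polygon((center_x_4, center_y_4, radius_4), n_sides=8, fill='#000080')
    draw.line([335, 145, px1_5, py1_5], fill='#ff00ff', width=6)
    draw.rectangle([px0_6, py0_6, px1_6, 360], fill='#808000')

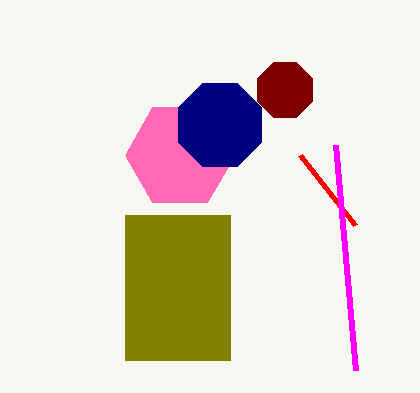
center_x_1 = 180, center_y_1 = 155, radius_1 = 55, center_x_2 = 285, center_y_2 = 90, radius_2 = 30, px0_3 = 355, py0_3 = 225, center_x_4 = 220, center_y_4 = 125, radius_4 = 45, px1_5 = 355, py1_5 = 370, px0_6 = 125, py0_6 = 215, px1_6 = 230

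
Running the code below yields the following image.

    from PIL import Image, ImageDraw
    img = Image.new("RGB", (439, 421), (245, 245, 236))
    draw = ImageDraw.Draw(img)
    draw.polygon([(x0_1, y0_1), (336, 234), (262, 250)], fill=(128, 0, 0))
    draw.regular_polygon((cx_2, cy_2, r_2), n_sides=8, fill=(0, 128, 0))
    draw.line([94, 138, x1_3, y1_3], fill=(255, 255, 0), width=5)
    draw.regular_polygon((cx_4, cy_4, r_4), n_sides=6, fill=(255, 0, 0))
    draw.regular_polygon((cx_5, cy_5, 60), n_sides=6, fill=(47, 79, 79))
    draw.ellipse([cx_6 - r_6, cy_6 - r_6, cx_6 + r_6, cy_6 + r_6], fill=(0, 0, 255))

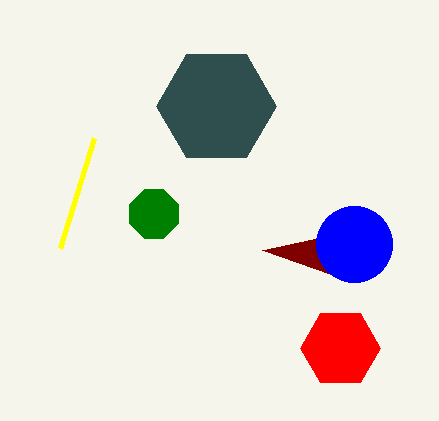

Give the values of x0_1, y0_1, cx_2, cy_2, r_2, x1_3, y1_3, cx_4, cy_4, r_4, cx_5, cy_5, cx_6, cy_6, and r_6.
x0_1 = 330
y0_1 = 274
cx_2 = 154
cy_2 = 214
r_2 = 26
x1_3 = 60
y1_3 = 248
cx_4 = 340
cy_4 = 348
r_4 = 40
cx_5 = 216
cy_5 = 106
cx_6 = 354
cy_6 = 244
r_6 = 38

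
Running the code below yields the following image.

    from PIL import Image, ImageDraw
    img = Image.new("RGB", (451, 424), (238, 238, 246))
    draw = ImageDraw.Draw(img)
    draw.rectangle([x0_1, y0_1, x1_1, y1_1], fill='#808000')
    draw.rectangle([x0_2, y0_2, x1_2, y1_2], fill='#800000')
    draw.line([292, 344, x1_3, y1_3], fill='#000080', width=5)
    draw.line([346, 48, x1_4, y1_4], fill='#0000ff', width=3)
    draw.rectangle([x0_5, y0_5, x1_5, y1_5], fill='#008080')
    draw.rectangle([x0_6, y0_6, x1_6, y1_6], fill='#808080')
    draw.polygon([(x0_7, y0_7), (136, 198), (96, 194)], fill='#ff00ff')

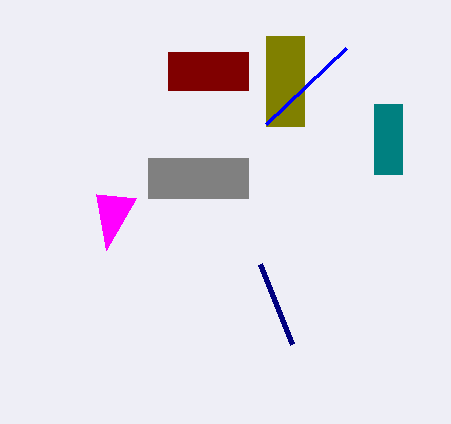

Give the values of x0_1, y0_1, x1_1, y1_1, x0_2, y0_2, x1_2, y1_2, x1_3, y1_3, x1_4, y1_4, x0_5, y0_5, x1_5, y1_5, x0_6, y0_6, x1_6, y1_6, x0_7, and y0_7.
x0_1 = 266
y0_1 = 36
x1_1 = 304
y1_1 = 126
x0_2 = 168
y0_2 = 52
x1_2 = 248
y1_2 = 90
x1_3 = 260
y1_3 = 264
x1_4 = 266
y1_4 = 124
x0_5 = 374
y0_5 = 104
x1_5 = 402
y1_5 = 174
x0_6 = 148
y0_6 = 158
x1_6 = 248
y1_6 = 198
x0_7 = 106
y0_7 = 250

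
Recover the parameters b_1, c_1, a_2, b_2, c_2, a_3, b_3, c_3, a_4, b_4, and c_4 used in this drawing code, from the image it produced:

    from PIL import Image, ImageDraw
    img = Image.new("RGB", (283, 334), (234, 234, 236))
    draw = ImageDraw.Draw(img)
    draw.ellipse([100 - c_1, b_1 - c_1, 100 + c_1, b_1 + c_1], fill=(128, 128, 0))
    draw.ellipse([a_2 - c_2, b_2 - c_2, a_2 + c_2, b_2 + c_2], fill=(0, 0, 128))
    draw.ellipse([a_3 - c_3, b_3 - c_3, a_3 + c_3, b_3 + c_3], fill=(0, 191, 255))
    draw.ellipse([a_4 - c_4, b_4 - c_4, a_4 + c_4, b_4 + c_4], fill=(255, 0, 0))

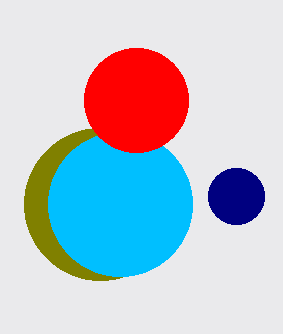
b_1 = 204, c_1 = 76, a_2 = 236, b_2 = 196, c_2 = 28, a_3 = 120, b_3 = 204, c_3 = 72, a_4 = 136, b_4 = 100, c_4 = 52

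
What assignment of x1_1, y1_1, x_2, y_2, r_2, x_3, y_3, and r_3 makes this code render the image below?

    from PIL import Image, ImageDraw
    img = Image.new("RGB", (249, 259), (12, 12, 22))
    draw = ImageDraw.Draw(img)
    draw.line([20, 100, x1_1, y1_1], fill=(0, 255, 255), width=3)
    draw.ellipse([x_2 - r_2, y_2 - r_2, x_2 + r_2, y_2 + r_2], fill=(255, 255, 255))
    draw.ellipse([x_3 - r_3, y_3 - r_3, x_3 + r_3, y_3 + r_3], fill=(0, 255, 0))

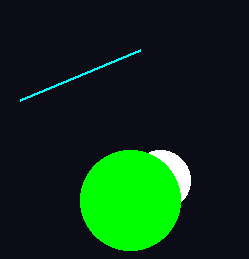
x1_1 = 140; y1_1 = 50; x_2 = 160; y_2 = 180; r_2 = 30; x_3 = 130; y_3 = 200; r_3 = 50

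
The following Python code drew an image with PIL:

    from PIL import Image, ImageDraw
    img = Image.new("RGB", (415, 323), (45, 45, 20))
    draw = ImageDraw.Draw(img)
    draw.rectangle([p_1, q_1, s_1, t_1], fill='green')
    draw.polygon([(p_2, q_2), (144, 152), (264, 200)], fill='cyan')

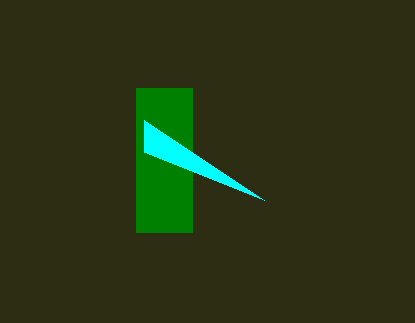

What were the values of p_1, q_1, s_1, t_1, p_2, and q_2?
p_1 = 136
q_1 = 88
s_1 = 192
t_1 = 232
p_2 = 144
q_2 = 120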